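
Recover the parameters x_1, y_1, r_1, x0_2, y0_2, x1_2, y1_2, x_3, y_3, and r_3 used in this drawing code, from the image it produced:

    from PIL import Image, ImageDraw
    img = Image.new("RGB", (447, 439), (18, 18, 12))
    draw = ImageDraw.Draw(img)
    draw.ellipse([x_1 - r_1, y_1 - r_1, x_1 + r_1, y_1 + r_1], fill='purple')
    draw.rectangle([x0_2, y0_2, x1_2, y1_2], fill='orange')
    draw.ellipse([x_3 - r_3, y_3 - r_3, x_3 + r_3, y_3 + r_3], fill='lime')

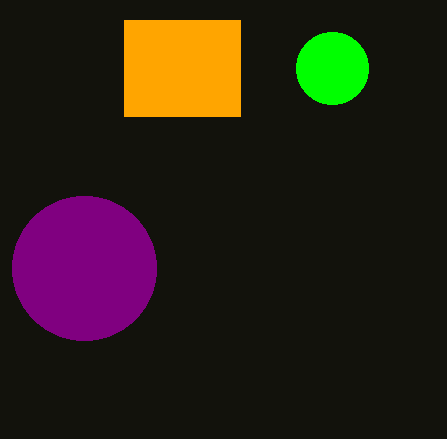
x_1 = 84; y_1 = 268; r_1 = 72; x0_2 = 124; y0_2 = 20; x1_2 = 240; y1_2 = 116; x_3 = 332; y_3 = 68; r_3 = 36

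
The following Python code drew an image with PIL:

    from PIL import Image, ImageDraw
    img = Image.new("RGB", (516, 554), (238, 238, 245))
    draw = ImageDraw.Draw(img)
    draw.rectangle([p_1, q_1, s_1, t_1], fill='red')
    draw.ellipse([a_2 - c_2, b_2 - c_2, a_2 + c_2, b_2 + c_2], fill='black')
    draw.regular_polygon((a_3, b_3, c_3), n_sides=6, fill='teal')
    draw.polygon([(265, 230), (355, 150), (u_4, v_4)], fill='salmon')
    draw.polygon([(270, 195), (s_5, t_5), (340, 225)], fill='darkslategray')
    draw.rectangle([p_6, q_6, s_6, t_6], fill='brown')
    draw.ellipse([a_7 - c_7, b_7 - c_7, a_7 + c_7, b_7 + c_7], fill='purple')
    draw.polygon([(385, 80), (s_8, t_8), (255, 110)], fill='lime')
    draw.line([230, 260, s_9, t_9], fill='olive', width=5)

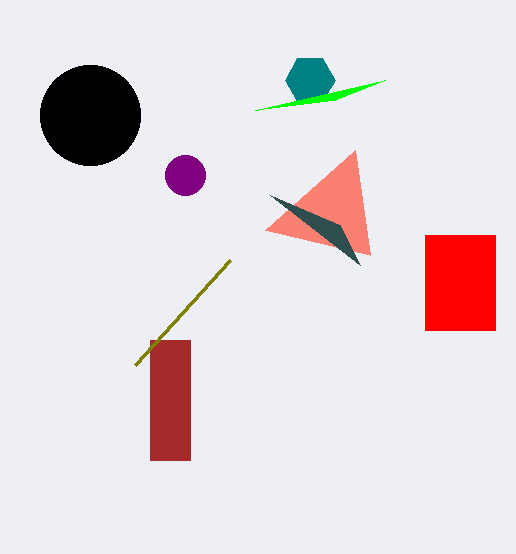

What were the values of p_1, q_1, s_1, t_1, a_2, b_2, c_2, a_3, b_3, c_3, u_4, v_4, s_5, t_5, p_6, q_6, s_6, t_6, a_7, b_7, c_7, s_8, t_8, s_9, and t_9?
p_1 = 425
q_1 = 235
s_1 = 495
t_1 = 330
a_2 = 90
b_2 = 115
c_2 = 50
a_3 = 310
b_3 = 80
c_3 = 25
u_4 = 370
v_4 = 255
s_5 = 360
t_5 = 265
p_6 = 150
q_6 = 340
s_6 = 190
t_6 = 460
a_7 = 185
b_7 = 175
c_7 = 20
s_8 = 335
t_8 = 100
s_9 = 135
t_9 = 365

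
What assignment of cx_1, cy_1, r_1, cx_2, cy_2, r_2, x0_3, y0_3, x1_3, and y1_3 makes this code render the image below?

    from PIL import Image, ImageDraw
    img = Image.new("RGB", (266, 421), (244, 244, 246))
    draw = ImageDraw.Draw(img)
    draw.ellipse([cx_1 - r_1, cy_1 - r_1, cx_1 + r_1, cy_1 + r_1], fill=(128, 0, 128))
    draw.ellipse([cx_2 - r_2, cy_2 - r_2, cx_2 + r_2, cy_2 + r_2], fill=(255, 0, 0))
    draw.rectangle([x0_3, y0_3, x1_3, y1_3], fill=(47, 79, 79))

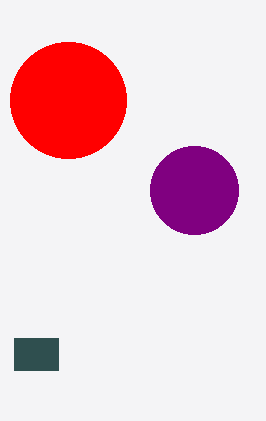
cx_1 = 194
cy_1 = 190
r_1 = 44
cx_2 = 68
cy_2 = 100
r_2 = 58
x0_3 = 14
y0_3 = 338
x1_3 = 58
y1_3 = 370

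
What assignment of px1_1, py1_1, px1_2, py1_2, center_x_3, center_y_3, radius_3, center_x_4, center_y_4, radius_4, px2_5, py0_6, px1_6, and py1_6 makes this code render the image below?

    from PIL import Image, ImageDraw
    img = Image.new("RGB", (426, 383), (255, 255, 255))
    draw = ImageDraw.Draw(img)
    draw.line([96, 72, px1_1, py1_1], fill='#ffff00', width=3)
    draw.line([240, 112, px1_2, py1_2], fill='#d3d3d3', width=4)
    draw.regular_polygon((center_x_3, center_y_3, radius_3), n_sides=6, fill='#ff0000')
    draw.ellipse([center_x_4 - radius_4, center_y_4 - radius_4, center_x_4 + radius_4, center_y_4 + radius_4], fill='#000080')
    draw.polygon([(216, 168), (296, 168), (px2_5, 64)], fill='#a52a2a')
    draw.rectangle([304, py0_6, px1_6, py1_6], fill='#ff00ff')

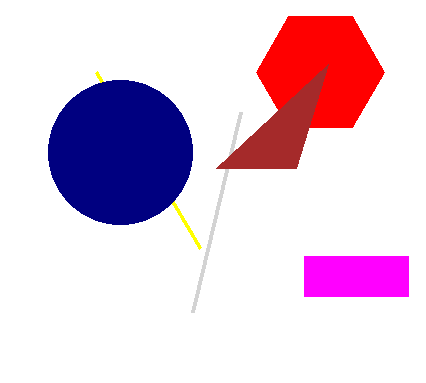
px1_1 = 200, py1_1 = 248, px1_2 = 192, py1_2 = 312, center_x_3 = 320, center_y_3 = 72, radius_3 = 64, center_x_4 = 120, center_y_4 = 152, radius_4 = 72, px2_5 = 328, py0_6 = 256, px1_6 = 408, py1_6 = 296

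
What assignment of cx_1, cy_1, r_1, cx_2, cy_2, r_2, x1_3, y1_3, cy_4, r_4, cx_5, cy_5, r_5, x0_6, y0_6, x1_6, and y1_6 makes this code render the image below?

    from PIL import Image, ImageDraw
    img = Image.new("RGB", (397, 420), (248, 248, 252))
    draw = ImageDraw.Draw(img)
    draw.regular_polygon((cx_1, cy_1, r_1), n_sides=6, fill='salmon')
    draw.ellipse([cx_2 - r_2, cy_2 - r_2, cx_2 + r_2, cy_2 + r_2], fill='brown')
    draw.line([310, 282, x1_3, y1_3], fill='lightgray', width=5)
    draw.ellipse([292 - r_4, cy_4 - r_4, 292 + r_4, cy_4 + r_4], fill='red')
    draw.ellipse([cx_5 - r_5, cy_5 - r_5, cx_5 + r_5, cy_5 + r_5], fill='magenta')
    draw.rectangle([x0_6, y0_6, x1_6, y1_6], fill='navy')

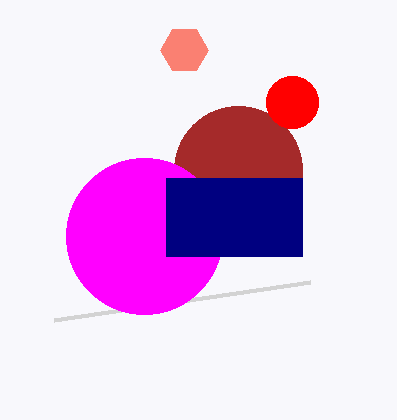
cx_1 = 184
cy_1 = 50
r_1 = 24
cx_2 = 238
cy_2 = 170
r_2 = 64
x1_3 = 54
y1_3 = 320
cy_4 = 102
r_4 = 26
cx_5 = 144
cy_5 = 236
r_5 = 78
x0_6 = 166
y0_6 = 178
x1_6 = 302
y1_6 = 256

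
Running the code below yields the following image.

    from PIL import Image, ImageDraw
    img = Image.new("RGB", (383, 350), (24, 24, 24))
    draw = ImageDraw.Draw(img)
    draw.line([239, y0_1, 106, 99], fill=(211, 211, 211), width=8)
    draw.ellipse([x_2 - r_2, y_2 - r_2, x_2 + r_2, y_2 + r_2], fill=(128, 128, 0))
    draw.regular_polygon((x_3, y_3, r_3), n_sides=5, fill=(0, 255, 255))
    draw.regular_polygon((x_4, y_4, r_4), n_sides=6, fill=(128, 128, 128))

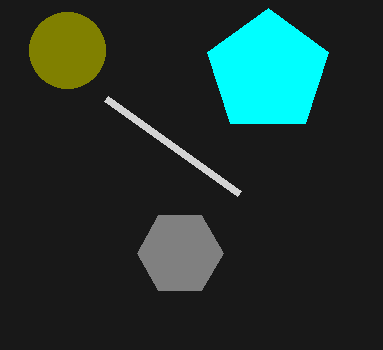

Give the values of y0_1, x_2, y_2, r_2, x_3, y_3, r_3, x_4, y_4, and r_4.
y0_1 = 194, x_2 = 67, y_2 = 50, r_2 = 38, x_3 = 268, y_3 = 72, r_3 = 64, x_4 = 180, y_4 = 253, r_4 = 43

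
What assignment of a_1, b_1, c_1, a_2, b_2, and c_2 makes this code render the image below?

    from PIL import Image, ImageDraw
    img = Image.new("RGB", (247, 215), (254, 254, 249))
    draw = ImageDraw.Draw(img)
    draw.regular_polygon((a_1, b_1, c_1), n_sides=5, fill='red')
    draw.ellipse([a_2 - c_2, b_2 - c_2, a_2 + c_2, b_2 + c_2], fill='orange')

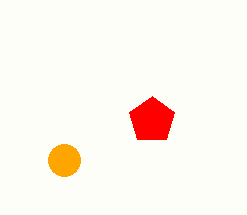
a_1 = 152
b_1 = 120
c_1 = 24
a_2 = 64
b_2 = 160
c_2 = 16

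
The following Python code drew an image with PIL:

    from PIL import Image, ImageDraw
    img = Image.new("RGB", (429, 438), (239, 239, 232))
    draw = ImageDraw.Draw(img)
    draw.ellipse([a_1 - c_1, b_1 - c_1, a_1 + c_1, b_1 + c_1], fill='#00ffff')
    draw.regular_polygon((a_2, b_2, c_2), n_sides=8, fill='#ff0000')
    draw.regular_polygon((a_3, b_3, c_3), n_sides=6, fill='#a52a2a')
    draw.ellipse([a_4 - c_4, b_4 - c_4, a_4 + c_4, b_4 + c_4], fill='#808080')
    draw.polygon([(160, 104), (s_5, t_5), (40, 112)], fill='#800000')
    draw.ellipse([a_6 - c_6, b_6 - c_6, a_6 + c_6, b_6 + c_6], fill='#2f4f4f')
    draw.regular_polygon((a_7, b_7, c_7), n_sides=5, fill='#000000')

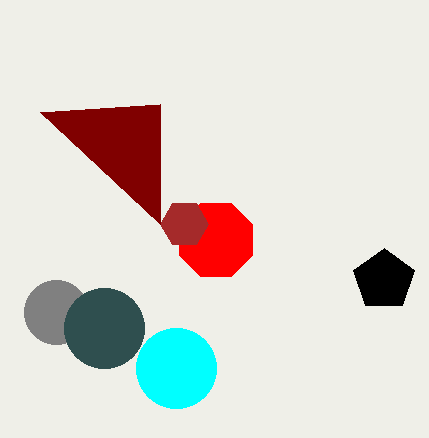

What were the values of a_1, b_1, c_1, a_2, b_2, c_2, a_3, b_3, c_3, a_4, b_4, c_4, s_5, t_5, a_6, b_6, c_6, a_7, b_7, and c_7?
a_1 = 176
b_1 = 368
c_1 = 40
a_2 = 216
b_2 = 240
c_2 = 40
a_3 = 184
b_3 = 224
c_3 = 24
a_4 = 56
b_4 = 312
c_4 = 32
s_5 = 160
t_5 = 224
a_6 = 104
b_6 = 328
c_6 = 40
a_7 = 384
b_7 = 280
c_7 = 32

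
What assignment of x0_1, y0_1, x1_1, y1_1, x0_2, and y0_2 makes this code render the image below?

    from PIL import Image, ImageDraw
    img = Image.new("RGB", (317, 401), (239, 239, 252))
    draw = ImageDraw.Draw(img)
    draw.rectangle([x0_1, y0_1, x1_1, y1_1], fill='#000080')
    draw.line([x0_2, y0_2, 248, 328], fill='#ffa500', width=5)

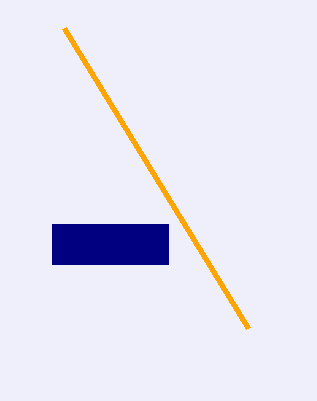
x0_1 = 52, y0_1 = 224, x1_1 = 168, y1_1 = 264, x0_2 = 64, y0_2 = 28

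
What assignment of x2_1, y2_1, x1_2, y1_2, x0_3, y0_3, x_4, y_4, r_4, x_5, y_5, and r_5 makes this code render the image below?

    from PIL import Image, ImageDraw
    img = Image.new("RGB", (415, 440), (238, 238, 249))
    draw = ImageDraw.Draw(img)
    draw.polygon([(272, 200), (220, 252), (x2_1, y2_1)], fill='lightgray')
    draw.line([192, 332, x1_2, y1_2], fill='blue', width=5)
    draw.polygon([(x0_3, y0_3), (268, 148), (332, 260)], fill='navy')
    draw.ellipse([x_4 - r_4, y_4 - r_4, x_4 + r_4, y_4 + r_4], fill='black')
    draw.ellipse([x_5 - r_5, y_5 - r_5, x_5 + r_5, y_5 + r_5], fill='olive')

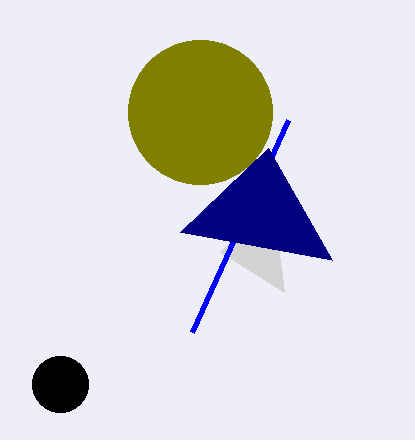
x2_1 = 284, y2_1 = 292, x1_2 = 288, y1_2 = 120, x0_3 = 180, y0_3 = 232, x_4 = 60, y_4 = 384, r_4 = 28, x_5 = 200, y_5 = 112, r_5 = 72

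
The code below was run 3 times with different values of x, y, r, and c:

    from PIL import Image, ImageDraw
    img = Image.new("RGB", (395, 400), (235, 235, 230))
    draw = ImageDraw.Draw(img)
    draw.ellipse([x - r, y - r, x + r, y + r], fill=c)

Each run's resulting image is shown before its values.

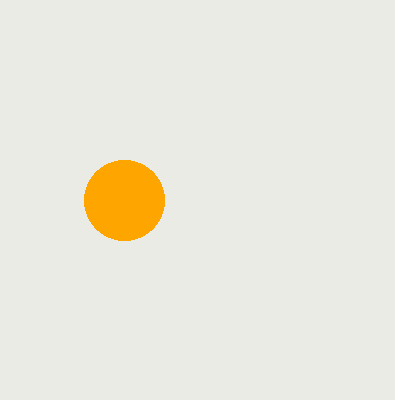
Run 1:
x = 124; y = 200; r = 40; c = 'orange'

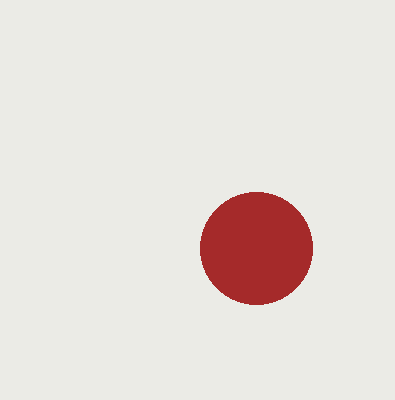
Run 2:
x = 256; y = 248; r = 56; c = 'brown'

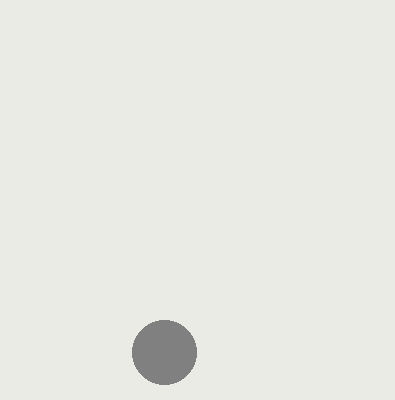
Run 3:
x = 164, y = 352, r = 32, c = 'gray'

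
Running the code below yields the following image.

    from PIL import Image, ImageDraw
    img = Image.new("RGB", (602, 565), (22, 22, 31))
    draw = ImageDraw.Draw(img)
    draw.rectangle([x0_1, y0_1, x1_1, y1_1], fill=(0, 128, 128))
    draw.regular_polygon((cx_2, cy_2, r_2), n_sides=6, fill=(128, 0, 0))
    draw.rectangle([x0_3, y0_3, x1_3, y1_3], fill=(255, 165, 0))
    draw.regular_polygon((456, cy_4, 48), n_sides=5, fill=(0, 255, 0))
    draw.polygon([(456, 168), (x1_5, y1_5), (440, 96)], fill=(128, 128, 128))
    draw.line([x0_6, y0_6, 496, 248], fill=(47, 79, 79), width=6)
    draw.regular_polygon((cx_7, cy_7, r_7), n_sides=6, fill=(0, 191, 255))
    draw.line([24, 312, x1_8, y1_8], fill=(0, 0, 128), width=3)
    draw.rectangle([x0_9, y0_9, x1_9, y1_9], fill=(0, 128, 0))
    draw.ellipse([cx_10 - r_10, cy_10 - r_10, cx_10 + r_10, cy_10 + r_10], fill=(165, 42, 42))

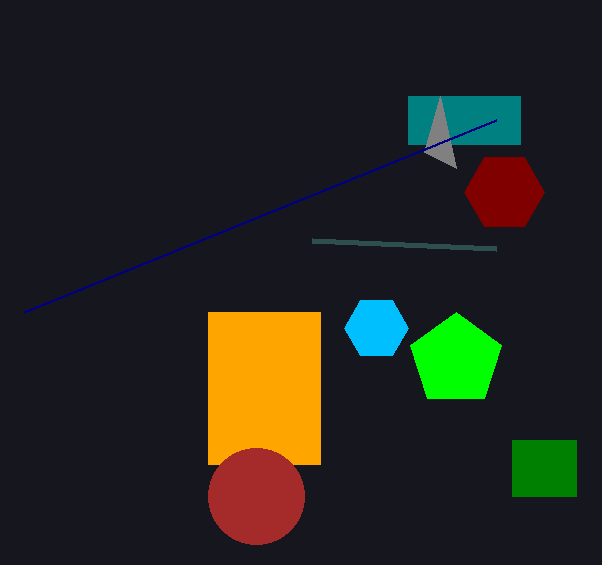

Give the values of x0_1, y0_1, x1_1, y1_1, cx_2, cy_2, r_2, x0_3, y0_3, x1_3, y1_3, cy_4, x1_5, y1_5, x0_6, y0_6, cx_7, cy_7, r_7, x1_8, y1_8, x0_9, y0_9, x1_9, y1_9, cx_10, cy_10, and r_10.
x0_1 = 408
y0_1 = 96
x1_1 = 520
y1_1 = 144
cx_2 = 504
cy_2 = 192
r_2 = 40
x0_3 = 208
y0_3 = 312
x1_3 = 320
y1_3 = 464
cy_4 = 360
x1_5 = 424
y1_5 = 152
x0_6 = 312
y0_6 = 240
cx_7 = 376
cy_7 = 328
r_7 = 32
x1_8 = 496
y1_8 = 120
x0_9 = 512
y0_9 = 440
x1_9 = 576
y1_9 = 496
cx_10 = 256
cy_10 = 496
r_10 = 48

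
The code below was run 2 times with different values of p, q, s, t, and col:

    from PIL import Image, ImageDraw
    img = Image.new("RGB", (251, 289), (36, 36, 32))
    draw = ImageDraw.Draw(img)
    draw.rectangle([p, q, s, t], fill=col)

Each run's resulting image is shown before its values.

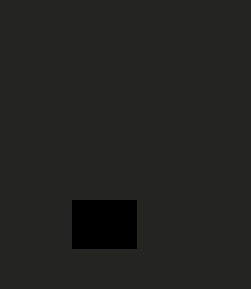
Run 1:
p = 72, q = 200, s = 136, t = 248, col = 'black'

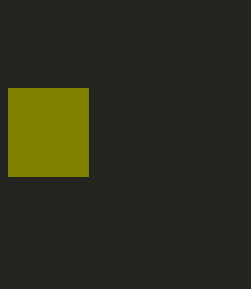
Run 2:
p = 8; q = 88; s = 88; t = 176; col = 'olive'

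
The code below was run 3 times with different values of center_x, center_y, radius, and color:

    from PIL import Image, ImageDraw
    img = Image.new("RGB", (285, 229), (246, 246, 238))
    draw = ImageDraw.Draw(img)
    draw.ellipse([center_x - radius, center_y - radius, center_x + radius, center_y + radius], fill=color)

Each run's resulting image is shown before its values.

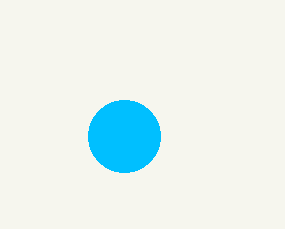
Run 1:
center_x = 124, center_y = 136, radius = 36, color = 'deepskyblue'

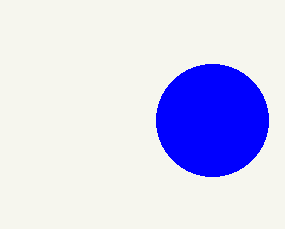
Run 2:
center_x = 212
center_y = 120
radius = 56
color = 'blue'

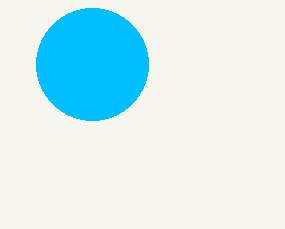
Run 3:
center_x = 92, center_y = 64, radius = 56, color = 'deepskyblue'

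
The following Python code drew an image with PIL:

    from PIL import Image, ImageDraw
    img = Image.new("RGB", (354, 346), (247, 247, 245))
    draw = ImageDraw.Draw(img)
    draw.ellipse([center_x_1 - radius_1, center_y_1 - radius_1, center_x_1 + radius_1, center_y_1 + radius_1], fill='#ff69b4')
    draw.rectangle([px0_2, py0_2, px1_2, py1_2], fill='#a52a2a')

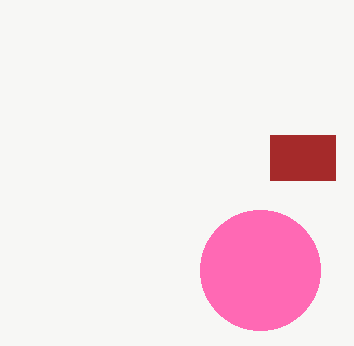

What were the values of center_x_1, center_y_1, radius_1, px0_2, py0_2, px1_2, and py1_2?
center_x_1 = 260, center_y_1 = 270, radius_1 = 60, px0_2 = 270, py0_2 = 135, px1_2 = 335, py1_2 = 180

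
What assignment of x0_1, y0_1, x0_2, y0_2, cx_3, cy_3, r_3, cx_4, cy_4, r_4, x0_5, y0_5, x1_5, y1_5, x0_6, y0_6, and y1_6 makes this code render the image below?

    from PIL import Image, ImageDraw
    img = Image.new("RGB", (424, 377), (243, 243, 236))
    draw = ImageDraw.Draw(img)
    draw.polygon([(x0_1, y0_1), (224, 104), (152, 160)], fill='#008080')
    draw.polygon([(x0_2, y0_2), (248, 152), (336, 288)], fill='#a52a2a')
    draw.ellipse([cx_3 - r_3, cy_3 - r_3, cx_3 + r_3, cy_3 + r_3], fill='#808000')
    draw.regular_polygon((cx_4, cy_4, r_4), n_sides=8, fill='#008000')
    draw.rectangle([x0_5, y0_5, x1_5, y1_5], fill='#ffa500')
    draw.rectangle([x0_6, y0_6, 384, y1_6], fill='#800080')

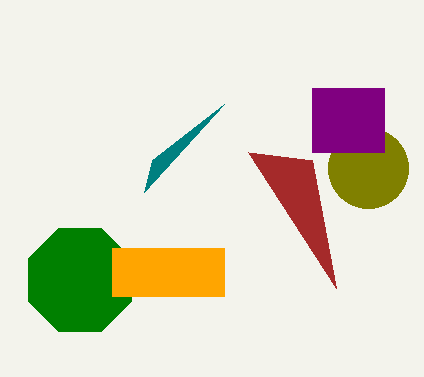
x0_1 = 144
y0_1 = 192
x0_2 = 312
y0_2 = 160
cx_3 = 368
cy_3 = 168
r_3 = 40
cx_4 = 80
cy_4 = 280
r_4 = 56
x0_5 = 112
y0_5 = 248
x1_5 = 224
y1_5 = 296
x0_6 = 312
y0_6 = 88
y1_6 = 152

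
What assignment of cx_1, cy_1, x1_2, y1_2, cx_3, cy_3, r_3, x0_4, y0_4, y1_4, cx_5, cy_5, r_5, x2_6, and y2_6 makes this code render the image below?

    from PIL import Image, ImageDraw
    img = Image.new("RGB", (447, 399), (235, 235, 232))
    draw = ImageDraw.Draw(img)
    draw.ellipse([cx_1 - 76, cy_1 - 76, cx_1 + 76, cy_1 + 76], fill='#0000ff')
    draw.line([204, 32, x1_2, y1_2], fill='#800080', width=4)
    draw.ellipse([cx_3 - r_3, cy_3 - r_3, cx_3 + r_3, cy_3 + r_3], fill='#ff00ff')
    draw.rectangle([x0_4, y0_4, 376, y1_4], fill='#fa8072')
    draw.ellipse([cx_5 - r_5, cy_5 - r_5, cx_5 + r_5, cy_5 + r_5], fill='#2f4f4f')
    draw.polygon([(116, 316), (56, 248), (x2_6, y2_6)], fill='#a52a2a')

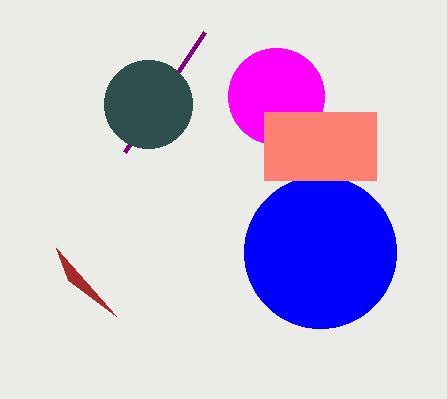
cx_1 = 320, cy_1 = 252, x1_2 = 124, y1_2 = 152, cx_3 = 276, cy_3 = 96, r_3 = 48, x0_4 = 264, y0_4 = 112, y1_4 = 180, cx_5 = 148, cy_5 = 104, r_5 = 44, x2_6 = 68, y2_6 = 280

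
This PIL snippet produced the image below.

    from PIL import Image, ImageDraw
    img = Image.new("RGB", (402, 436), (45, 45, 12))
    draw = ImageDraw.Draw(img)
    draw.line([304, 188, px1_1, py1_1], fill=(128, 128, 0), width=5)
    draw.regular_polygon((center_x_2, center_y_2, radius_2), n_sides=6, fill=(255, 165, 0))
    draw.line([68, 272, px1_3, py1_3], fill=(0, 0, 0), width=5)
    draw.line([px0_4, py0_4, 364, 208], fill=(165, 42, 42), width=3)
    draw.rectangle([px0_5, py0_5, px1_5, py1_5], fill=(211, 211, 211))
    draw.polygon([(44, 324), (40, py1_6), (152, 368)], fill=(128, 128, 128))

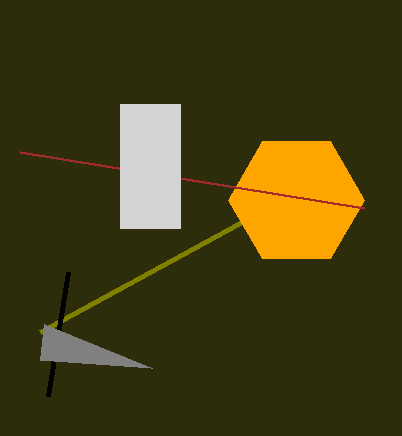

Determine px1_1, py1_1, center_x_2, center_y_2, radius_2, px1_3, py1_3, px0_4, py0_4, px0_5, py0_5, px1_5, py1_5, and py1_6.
px1_1 = 40, py1_1 = 332, center_x_2 = 296, center_y_2 = 200, radius_2 = 68, px1_3 = 48, py1_3 = 396, px0_4 = 20, py0_4 = 152, px0_5 = 120, py0_5 = 104, px1_5 = 180, py1_5 = 228, py1_6 = 360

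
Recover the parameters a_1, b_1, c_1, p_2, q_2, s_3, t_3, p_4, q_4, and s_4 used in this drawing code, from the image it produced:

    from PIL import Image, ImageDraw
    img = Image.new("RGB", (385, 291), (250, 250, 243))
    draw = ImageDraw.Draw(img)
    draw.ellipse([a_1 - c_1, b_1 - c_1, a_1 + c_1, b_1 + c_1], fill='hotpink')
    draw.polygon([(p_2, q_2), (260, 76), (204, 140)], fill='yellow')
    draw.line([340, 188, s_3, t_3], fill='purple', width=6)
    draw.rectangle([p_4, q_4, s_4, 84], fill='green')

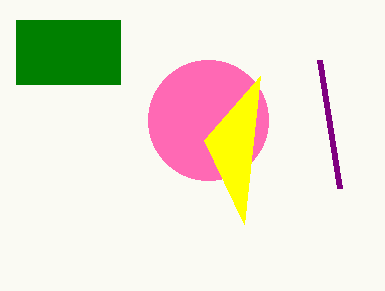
a_1 = 208, b_1 = 120, c_1 = 60, p_2 = 244, q_2 = 224, s_3 = 320, t_3 = 60, p_4 = 16, q_4 = 20, s_4 = 120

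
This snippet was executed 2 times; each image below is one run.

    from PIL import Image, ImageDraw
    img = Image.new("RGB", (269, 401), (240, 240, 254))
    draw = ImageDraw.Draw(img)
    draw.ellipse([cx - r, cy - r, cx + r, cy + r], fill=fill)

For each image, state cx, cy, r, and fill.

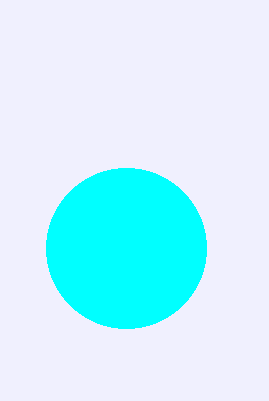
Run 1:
cx = 126
cy = 248
r = 80
fill = 'cyan'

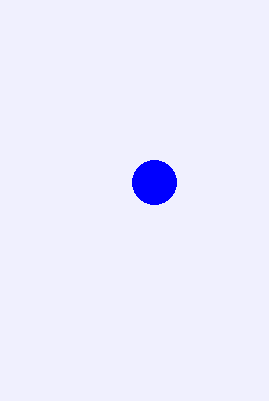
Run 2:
cx = 154; cy = 182; r = 22; fill = 'blue'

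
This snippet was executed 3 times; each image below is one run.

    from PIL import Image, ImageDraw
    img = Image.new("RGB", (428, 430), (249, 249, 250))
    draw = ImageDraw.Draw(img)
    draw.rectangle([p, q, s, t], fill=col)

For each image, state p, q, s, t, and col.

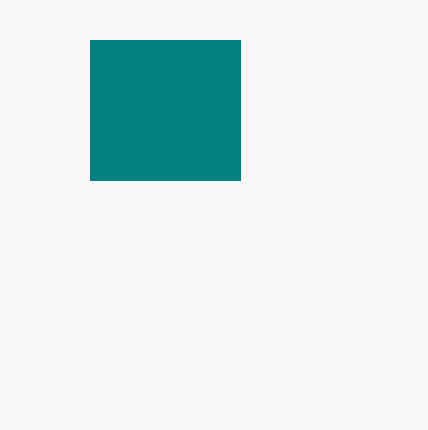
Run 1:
p = 90; q = 40; s = 240; t = 180; col = 'teal'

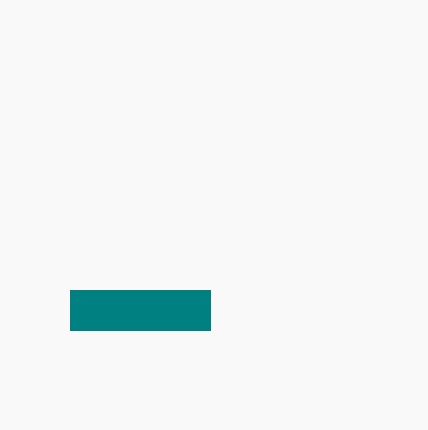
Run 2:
p = 70, q = 290, s = 210, t = 330, col = 'teal'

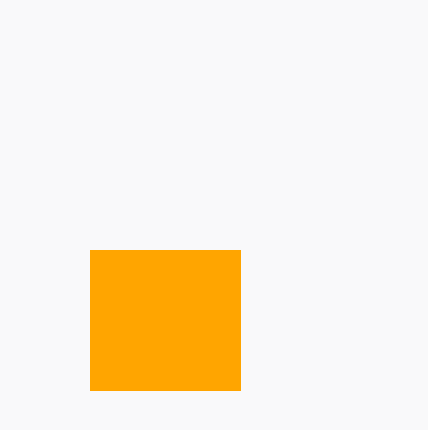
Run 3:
p = 90; q = 250; s = 240; t = 390; col = 'orange'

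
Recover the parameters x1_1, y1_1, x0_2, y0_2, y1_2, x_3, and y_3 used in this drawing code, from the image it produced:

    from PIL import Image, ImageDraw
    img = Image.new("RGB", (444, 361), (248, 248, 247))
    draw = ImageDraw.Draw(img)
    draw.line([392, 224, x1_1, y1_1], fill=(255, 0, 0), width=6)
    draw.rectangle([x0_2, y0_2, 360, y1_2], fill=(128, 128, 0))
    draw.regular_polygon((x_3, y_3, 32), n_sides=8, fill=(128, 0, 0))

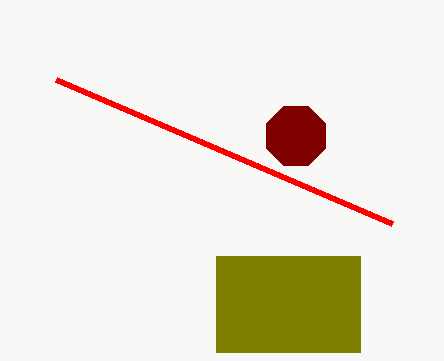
x1_1 = 56, y1_1 = 80, x0_2 = 216, y0_2 = 256, y1_2 = 352, x_3 = 296, y_3 = 136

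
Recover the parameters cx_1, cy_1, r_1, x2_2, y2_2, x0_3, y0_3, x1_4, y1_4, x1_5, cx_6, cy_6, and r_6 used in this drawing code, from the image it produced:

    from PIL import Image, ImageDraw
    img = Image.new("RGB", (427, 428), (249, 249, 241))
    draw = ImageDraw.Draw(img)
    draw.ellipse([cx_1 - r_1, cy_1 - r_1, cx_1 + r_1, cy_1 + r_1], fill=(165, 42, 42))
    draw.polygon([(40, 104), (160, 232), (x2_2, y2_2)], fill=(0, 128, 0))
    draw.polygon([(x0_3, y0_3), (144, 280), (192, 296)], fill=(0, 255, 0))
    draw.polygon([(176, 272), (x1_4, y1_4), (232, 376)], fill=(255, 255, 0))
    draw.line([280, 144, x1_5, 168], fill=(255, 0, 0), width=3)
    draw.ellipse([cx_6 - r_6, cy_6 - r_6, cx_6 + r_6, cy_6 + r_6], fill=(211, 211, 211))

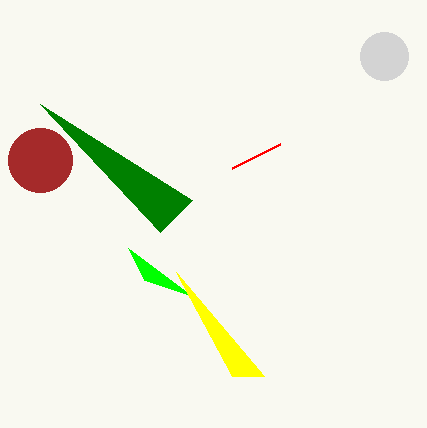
cx_1 = 40; cy_1 = 160; r_1 = 32; x2_2 = 192; y2_2 = 200; x0_3 = 128; y0_3 = 248; x1_4 = 264; y1_4 = 376; x1_5 = 232; cx_6 = 384; cy_6 = 56; r_6 = 24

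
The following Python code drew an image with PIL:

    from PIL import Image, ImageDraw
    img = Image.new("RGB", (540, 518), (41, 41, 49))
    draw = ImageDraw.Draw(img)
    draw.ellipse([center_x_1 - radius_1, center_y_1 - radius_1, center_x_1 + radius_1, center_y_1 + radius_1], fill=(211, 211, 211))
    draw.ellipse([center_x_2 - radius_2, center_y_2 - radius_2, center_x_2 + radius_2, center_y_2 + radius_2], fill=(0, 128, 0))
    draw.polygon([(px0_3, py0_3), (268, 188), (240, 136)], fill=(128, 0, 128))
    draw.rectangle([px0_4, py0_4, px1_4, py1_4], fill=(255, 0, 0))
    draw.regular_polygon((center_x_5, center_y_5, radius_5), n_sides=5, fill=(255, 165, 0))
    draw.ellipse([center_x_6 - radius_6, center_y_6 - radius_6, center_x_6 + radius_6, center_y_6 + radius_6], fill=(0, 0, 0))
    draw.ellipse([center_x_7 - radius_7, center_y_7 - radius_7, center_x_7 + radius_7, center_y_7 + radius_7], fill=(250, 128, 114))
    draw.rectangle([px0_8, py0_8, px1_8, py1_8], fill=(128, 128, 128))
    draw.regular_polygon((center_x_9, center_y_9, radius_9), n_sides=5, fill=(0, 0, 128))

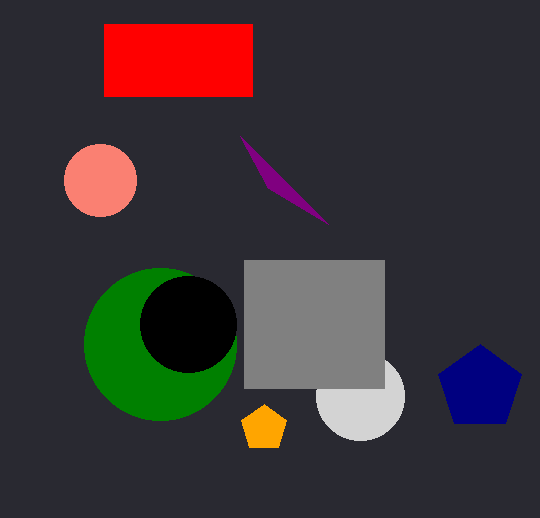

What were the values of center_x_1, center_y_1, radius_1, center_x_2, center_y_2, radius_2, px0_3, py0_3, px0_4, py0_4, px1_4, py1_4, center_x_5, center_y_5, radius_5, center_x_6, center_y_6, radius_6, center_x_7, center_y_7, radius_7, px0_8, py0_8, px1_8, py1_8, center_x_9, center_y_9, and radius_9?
center_x_1 = 360
center_y_1 = 396
radius_1 = 44
center_x_2 = 160
center_y_2 = 344
radius_2 = 76
px0_3 = 328
py0_3 = 224
px0_4 = 104
py0_4 = 24
px1_4 = 252
py1_4 = 96
center_x_5 = 264
center_y_5 = 428
radius_5 = 24
center_x_6 = 188
center_y_6 = 324
radius_6 = 48
center_x_7 = 100
center_y_7 = 180
radius_7 = 36
px0_8 = 244
py0_8 = 260
px1_8 = 384
py1_8 = 388
center_x_9 = 480
center_y_9 = 388
radius_9 = 44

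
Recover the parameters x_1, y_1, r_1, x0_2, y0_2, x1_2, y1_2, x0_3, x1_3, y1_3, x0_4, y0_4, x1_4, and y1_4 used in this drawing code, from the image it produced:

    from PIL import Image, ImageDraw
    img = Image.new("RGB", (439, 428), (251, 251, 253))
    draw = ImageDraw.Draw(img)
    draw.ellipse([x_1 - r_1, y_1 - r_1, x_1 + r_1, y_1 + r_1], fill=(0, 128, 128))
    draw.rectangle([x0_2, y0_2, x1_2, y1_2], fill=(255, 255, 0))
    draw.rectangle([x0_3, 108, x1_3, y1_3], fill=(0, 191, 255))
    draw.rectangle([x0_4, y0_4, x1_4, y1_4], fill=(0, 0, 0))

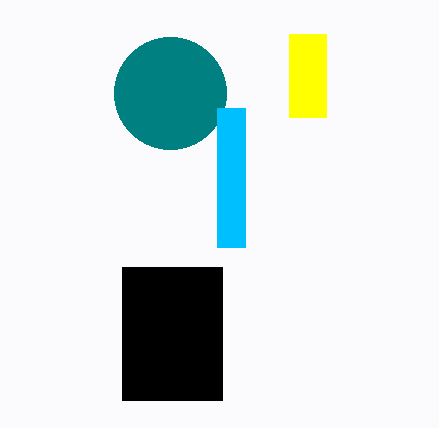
x_1 = 170; y_1 = 93; r_1 = 56; x0_2 = 289; y0_2 = 34; x1_2 = 326; y1_2 = 117; x0_3 = 217; x1_3 = 245; y1_3 = 247; x0_4 = 122; y0_4 = 267; x1_4 = 222; y1_4 = 400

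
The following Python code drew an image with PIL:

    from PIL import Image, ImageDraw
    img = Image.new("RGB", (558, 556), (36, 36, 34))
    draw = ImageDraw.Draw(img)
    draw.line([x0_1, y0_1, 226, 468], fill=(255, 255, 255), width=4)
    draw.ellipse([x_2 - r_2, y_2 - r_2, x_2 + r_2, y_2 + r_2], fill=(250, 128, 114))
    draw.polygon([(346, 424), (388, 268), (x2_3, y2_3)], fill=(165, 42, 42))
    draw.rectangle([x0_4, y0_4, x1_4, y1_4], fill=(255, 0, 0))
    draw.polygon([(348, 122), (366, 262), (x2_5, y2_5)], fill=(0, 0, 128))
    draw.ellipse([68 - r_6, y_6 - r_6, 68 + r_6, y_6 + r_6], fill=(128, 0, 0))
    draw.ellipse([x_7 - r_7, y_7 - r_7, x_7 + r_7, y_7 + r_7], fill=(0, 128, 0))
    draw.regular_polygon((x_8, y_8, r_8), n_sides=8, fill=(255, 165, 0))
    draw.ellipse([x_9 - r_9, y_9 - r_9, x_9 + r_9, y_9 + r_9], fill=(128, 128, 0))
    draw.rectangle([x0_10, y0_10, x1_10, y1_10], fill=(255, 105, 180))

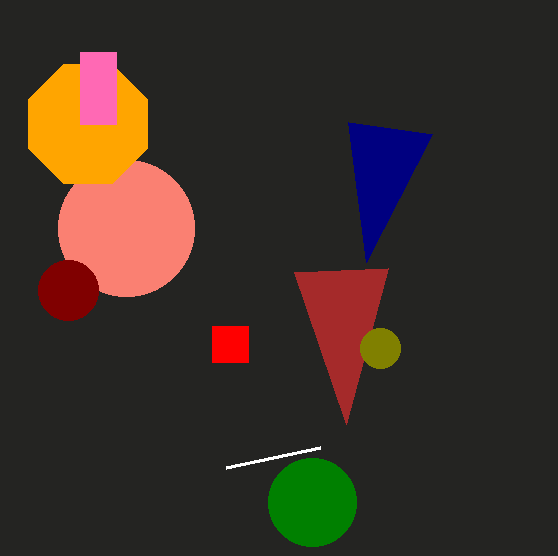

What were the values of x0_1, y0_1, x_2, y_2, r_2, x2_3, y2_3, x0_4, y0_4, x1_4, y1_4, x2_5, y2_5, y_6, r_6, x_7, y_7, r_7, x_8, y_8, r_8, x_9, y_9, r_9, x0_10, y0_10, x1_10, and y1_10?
x0_1 = 320
y0_1 = 448
x_2 = 126
y_2 = 228
r_2 = 68
x2_3 = 294
y2_3 = 272
x0_4 = 212
y0_4 = 326
x1_4 = 248
y1_4 = 362
x2_5 = 432
y2_5 = 134
y_6 = 290
r_6 = 30
x_7 = 312
y_7 = 502
r_7 = 44
x_8 = 88
y_8 = 124
r_8 = 64
x_9 = 380
y_9 = 348
r_9 = 20
x0_10 = 80
y0_10 = 52
x1_10 = 116
y1_10 = 124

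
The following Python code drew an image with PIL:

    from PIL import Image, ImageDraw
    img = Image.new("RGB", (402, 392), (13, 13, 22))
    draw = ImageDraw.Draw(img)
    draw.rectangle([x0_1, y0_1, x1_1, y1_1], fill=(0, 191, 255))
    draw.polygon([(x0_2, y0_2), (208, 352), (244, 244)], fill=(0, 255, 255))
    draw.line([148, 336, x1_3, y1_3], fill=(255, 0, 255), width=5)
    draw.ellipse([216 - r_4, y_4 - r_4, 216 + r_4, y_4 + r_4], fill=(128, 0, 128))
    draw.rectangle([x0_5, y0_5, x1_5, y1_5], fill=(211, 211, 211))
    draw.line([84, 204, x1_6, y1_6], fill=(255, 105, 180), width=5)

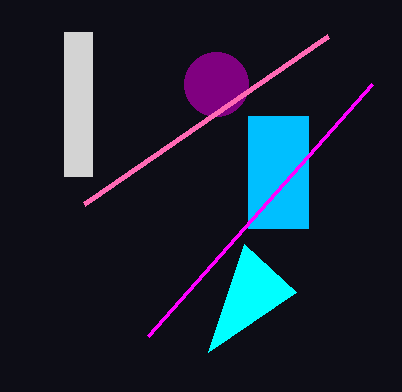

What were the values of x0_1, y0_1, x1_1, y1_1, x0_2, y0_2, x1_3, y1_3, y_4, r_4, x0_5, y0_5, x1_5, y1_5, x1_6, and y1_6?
x0_1 = 248, y0_1 = 116, x1_1 = 308, y1_1 = 228, x0_2 = 296, y0_2 = 292, x1_3 = 372, y1_3 = 84, y_4 = 84, r_4 = 32, x0_5 = 64, y0_5 = 32, x1_5 = 92, y1_5 = 176, x1_6 = 328, y1_6 = 36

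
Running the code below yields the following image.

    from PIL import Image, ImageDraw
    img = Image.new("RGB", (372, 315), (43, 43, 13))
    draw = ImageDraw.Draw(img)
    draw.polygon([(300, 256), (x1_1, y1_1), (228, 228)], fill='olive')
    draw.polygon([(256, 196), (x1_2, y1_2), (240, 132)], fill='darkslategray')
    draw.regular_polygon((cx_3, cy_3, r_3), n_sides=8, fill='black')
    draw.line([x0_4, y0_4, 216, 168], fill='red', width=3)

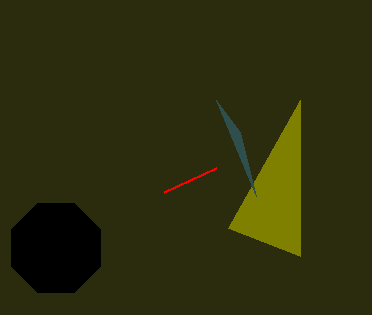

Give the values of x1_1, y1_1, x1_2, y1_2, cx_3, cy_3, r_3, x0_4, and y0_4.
x1_1 = 300, y1_1 = 100, x1_2 = 216, y1_2 = 100, cx_3 = 56, cy_3 = 248, r_3 = 48, x0_4 = 164, y0_4 = 192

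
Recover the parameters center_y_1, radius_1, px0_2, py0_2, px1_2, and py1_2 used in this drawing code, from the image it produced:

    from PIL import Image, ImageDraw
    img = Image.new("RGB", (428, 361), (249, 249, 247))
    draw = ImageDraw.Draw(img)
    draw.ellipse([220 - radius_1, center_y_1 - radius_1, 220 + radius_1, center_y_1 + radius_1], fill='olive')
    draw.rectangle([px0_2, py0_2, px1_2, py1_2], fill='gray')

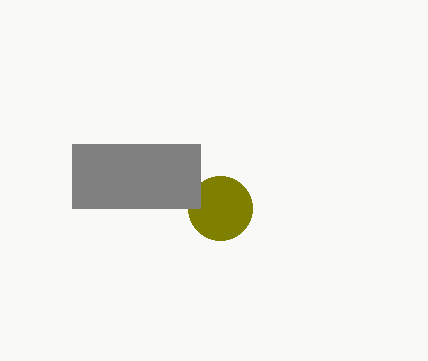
center_y_1 = 208; radius_1 = 32; px0_2 = 72; py0_2 = 144; px1_2 = 200; py1_2 = 208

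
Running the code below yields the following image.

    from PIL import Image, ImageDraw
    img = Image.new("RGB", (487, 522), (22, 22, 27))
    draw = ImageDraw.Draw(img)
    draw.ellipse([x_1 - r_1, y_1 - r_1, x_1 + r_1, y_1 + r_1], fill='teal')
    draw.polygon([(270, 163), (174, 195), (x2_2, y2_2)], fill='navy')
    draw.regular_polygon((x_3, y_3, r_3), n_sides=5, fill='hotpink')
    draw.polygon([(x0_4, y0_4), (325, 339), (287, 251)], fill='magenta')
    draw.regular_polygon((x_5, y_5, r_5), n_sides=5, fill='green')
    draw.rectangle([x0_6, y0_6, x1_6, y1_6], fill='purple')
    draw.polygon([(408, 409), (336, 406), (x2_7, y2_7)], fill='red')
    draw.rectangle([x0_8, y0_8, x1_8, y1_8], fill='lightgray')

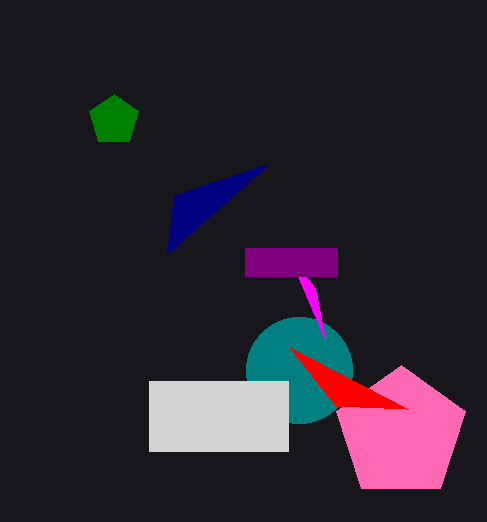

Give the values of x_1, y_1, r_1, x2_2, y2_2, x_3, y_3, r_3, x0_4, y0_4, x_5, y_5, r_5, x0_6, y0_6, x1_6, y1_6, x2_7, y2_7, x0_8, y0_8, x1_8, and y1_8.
x_1 = 299, y_1 = 370, r_1 = 53, x2_2 = 167, y2_2 = 254, x_3 = 401, y_3 = 433, r_3 = 68, x0_4 = 315, y0_4 = 288, x_5 = 114, y_5 = 120, r_5 = 26, x0_6 = 245, y0_6 = 248, x1_6 = 337, y1_6 = 276, x2_7 = 289, y2_7 = 347, x0_8 = 149, y0_8 = 381, x1_8 = 288, y1_8 = 451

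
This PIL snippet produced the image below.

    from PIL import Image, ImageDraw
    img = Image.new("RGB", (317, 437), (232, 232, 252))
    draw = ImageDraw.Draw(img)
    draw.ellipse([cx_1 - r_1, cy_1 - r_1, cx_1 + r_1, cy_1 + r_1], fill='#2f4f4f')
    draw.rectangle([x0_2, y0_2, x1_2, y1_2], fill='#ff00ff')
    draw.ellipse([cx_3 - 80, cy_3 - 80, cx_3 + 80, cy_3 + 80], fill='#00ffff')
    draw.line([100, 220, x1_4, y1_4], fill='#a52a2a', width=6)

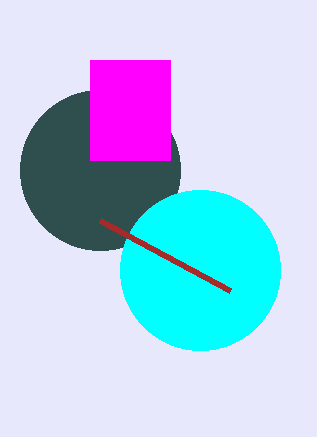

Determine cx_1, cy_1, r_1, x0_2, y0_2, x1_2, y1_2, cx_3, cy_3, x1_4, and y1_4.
cx_1 = 100; cy_1 = 170; r_1 = 80; x0_2 = 90; y0_2 = 60; x1_2 = 170; y1_2 = 160; cx_3 = 200; cy_3 = 270; x1_4 = 230; y1_4 = 290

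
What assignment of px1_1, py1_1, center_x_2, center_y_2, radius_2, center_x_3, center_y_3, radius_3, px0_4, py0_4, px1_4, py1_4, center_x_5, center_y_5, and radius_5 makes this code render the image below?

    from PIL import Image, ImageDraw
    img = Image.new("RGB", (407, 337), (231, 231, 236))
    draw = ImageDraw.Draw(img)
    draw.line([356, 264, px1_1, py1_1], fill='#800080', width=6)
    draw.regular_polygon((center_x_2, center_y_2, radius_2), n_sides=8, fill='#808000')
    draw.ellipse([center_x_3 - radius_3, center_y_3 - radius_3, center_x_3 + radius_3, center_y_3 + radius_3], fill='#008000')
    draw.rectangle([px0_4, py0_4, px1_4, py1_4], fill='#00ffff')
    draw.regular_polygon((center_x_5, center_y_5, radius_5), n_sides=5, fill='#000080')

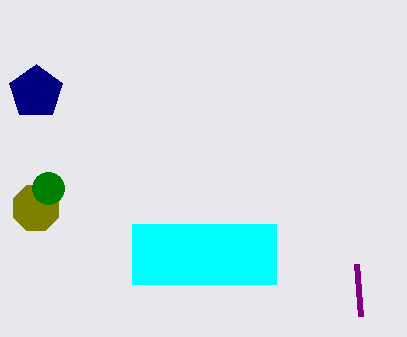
px1_1 = 360
py1_1 = 316
center_x_2 = 36
center_y_2 = 208
radius_2 = 24
center_x_3 = 48
center_y_3 = 188
radius_3 = 16
px0_4 = 132
py0_4 = 224
px1_4 = 276
py1_4 = 284
center_x_5 = 36
center_y_5 = 92
radius_5 = 28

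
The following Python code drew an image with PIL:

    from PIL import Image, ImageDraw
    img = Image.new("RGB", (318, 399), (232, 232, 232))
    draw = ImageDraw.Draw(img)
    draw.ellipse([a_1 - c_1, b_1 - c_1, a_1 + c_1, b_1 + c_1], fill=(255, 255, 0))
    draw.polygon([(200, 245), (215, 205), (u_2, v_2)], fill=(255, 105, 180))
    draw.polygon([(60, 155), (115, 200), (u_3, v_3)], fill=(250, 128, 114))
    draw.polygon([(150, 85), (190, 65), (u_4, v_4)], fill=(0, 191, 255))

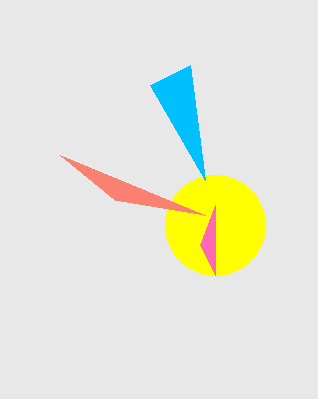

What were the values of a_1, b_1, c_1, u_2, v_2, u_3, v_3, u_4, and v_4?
a_1 = 215; b_1 = 225; c_1 = 50; u_2 = 215; v_2 = 275; u_3 = 205; v_3 = 215; u_4 = 205; v_4 = 180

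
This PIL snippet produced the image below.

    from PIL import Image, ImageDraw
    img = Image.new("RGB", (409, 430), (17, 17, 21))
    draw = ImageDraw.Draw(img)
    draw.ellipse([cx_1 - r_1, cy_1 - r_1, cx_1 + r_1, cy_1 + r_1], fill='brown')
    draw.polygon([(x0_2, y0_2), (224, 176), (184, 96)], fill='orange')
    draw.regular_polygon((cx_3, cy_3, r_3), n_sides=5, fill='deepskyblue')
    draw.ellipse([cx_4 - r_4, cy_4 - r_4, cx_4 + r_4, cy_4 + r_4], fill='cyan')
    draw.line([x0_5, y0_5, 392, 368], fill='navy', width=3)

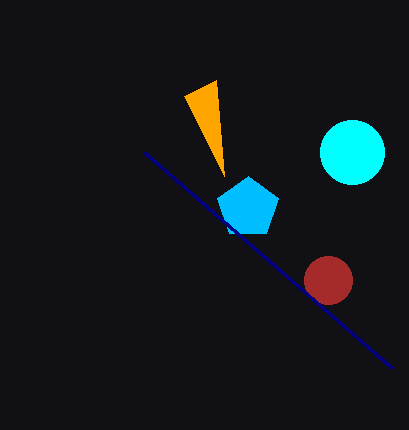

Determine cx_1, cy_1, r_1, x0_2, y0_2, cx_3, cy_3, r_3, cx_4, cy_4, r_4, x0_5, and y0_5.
cx_1 = 328
cy_1 = 280
r_1 = 24
x0_2 = 216
y0_2 = 80
cx_3 = 248
cy_3 = 208
r_3 = 32
cx_4 = 352
cy_4 = 152
r_4 = 32
x0_5 = 144
y0_5 = 152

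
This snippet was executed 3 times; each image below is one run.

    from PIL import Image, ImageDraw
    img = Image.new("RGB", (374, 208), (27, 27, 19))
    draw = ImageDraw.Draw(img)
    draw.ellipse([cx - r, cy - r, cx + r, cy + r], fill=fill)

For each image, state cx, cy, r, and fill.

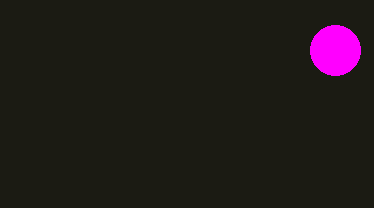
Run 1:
cx = 335
cy = 50
r = 25
fill = 'magenta'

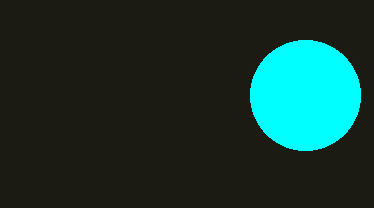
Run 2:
cx = 305, cy = 95, r = 55, fill = 'cyan'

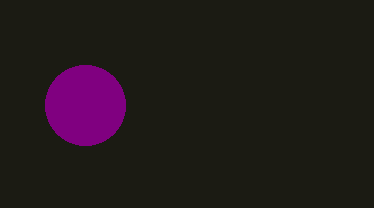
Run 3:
cx = 85; cy = 105; r = 40; fill = 'purple'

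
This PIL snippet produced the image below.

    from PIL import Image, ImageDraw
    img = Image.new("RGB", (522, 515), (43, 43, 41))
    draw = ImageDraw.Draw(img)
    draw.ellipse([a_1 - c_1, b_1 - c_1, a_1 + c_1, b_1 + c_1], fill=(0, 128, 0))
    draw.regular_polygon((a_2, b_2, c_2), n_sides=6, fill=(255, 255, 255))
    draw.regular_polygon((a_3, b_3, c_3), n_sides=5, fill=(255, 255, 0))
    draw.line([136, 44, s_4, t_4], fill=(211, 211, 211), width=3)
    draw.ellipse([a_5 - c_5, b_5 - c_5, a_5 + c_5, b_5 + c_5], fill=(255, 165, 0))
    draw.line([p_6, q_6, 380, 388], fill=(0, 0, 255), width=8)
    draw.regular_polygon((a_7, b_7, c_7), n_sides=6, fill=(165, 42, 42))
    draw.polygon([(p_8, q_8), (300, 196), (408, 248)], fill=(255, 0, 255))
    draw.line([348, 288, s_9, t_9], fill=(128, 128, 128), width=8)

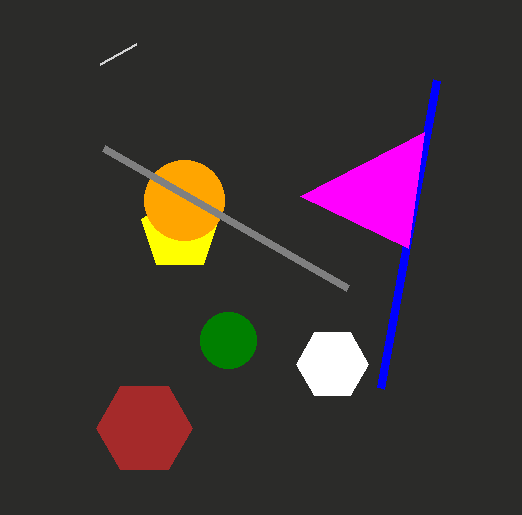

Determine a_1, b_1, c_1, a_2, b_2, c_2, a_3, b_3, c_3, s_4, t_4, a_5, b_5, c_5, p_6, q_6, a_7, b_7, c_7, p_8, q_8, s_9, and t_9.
a_1 = 228; b_1 = 340; c_1 = 28; a_2 = 332; b_2 = 364; c_2 = 36; a_3 = 180; b_3 = 232; c_3 = 40; s_4 = 100; t_4 = 64; a_5 = 184; b_5 = 200; c_5 = 40; p_6 = 436; q_6 = 80; a_7 = 144; b_7 = 428; c_7 = 48; p_8 = 424; q_8 = 132; s_9 = 104; t_9 = 148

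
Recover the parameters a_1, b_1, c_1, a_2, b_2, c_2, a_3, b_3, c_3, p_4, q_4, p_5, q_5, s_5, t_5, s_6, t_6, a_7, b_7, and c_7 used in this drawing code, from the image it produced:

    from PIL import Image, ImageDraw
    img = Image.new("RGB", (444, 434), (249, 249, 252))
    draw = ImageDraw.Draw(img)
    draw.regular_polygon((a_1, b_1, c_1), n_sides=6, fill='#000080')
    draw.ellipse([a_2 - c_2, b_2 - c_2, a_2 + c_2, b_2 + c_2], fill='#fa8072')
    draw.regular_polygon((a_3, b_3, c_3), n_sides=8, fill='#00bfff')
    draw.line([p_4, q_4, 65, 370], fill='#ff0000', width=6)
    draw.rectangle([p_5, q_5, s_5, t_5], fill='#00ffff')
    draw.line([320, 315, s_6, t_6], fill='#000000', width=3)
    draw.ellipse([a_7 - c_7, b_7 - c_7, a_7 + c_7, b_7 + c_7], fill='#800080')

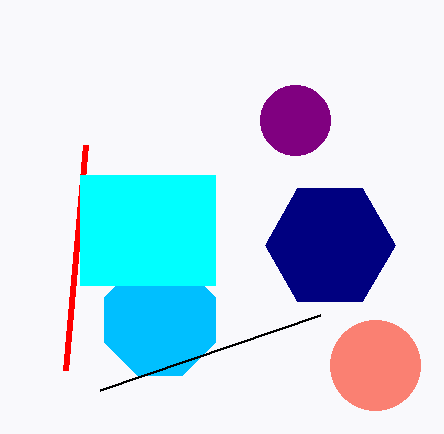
a_1 = 330, b_1 = 245, c_1 = 65, a_2 = 375, b_2 = 365, c_2 = 45, a_3 = 160, b_3 = 320, c_3 = 60, p_4 = 85, q_4 = 145, p_5 = 80, q_5 = 175, s_5 = 215, t_5 = 285, s_6 = 100, t_6 = 390, a_7 = 295, b_7 = 120, c_7 = 35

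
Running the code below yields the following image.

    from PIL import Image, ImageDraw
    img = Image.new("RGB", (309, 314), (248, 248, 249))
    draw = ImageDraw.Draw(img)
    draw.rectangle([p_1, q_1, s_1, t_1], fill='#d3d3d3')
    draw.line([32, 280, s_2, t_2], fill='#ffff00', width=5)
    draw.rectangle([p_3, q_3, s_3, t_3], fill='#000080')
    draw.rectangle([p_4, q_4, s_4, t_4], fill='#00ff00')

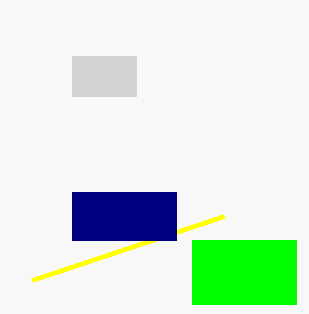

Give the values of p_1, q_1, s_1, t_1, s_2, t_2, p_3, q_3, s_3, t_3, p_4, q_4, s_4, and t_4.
p_1 = 72
q_1 = 56
s_1 = 136
t_1 = 96
s_2 = 224
t_2 = 216
p_3 = 72
q_3 = 192
s_3 = 176
t_3 = 240
p_4 = 192
q_4 = 240
s_4 = 296
t_4 = 304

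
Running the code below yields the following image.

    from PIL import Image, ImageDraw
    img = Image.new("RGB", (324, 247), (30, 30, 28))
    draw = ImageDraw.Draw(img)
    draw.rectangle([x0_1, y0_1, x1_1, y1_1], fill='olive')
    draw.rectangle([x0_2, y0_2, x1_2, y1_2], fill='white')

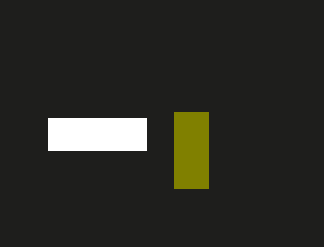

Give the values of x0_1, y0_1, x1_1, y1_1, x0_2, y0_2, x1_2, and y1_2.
x0_1 = 174, y0_1 = 112, x1_1 = 208, y1_1 = 188, x0_2 = 48, y0_2 = 118, x1_2 = 146, y1_2 = 150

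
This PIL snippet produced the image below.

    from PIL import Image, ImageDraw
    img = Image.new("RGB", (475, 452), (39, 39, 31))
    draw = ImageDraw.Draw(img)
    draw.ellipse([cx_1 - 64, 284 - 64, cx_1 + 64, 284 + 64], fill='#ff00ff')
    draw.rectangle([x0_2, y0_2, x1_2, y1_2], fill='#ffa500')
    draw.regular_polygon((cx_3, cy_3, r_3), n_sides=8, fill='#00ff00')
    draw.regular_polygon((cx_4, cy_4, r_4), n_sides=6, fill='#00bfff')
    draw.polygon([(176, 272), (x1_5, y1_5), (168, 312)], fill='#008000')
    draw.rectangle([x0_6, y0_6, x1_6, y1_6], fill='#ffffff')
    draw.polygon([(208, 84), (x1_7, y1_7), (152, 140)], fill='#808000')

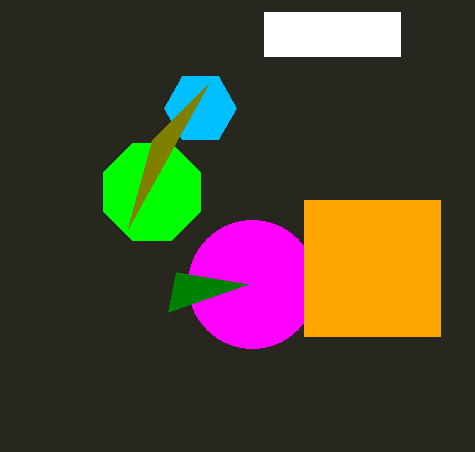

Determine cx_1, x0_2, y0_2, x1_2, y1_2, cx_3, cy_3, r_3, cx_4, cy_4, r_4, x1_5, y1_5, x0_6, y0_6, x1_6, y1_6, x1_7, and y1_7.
cx_1 = 252; x0_2 = 304; y0_2 = 200; x1_2 = 440; y1_2 = 336; cx_3 = 152; cy_3 = 192; r_3 = 52; cx_4 = 200; cy_4 = 108; r_4 = 36; x1_5 = 248; y1_5 = 284; x0_6 = 264; y0_6 = 12; x1_6 = 400; y1_6 = 56; x1_7 = 128; y1_7 = 228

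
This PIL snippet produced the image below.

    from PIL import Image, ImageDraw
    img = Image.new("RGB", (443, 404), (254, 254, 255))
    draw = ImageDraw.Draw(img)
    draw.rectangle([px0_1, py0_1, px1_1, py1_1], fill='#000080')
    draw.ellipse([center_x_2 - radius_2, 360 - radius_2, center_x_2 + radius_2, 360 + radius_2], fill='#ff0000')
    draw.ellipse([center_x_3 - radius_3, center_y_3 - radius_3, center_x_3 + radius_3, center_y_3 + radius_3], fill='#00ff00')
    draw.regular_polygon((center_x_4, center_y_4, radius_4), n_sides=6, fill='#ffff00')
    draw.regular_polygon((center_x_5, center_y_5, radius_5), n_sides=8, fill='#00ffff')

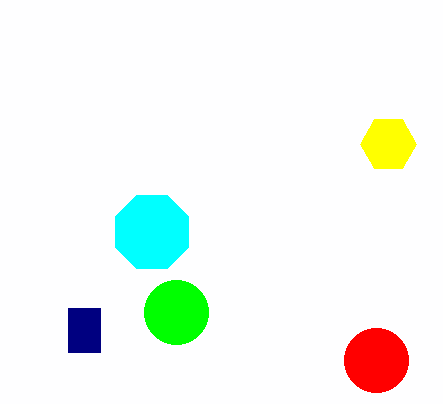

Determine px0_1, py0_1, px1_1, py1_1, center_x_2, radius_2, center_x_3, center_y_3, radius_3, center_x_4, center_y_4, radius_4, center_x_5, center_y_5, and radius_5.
px0_1 = 68; py0_1 = 308; px1_1 = 100; py1_1 = 352; center_x_2 = 376; radius_2 = 32; center_x_3 = 176; center_y_3 = 312; radius_3 = 32; center_x_4 = 388; center_y_4 = 144; radius_4 = 28; center_x_5 = 152; center_y_5 = 232; radius_5 = 40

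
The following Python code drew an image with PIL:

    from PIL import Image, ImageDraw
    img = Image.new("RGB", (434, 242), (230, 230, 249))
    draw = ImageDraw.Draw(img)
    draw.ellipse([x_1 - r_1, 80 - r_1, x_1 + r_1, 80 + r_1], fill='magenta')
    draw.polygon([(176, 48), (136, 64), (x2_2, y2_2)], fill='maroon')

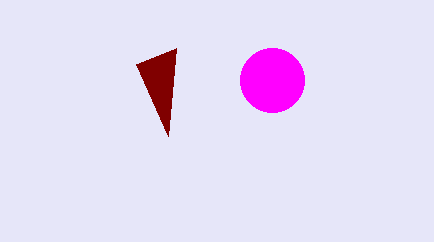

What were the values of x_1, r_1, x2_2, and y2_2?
x_1 = 272; r_1 = 32; x2_2 = 168; y2_2 = 136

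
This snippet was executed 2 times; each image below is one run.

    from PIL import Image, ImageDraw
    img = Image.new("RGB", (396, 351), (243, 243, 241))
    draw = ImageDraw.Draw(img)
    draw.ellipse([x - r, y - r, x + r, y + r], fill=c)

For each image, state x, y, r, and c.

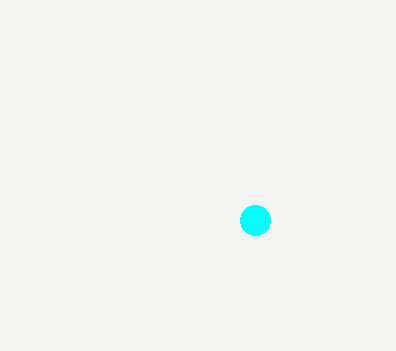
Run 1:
x = 255; y = 220; r = 15; c = 'cyan'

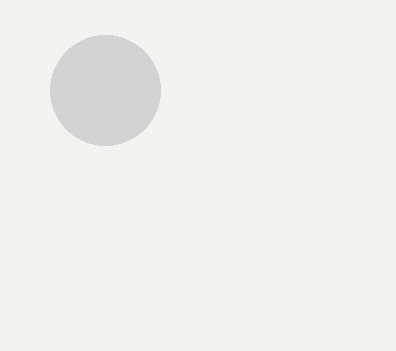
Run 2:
x = 105, y = 90, r = 55, c = 'lightgray'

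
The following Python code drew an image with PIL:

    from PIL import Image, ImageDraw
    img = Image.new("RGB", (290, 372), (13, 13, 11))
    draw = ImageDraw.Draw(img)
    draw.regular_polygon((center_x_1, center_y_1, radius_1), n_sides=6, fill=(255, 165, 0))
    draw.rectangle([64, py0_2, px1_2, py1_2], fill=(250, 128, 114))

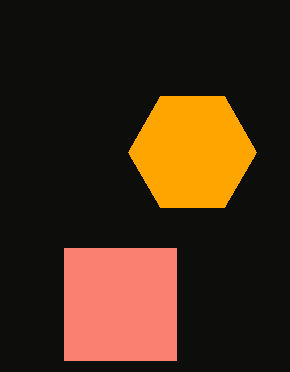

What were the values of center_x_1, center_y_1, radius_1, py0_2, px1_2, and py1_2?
center_x_1 = 192, center_y_1 = 152, radius_1 = 64, py0_2 = 248, px1_2 = 176, py1_2 = 360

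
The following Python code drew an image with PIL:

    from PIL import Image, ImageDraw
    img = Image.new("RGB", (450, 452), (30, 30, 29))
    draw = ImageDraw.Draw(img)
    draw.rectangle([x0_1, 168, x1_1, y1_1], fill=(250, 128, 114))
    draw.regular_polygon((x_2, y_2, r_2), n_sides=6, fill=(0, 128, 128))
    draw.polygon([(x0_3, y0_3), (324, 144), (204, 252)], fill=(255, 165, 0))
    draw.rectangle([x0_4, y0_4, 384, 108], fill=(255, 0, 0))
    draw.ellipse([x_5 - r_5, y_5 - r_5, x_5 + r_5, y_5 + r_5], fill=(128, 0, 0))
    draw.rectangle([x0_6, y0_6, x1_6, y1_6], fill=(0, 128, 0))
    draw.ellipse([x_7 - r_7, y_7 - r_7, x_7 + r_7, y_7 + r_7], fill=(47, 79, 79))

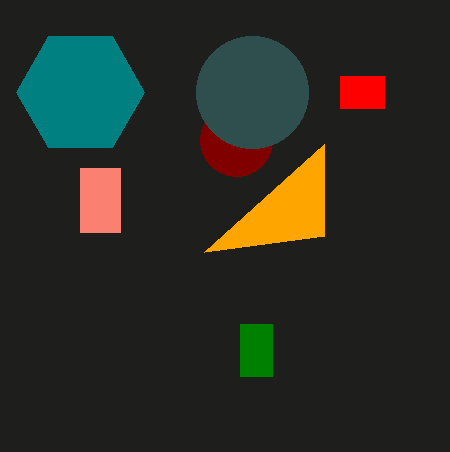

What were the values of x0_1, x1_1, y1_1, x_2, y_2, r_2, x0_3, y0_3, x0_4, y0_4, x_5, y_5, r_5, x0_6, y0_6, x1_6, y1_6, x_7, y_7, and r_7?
x0_1 = 80, x1_1 = 120, y1_1 = 232, x_2 = 80, y_2 = 92, r_2 = 64, x0_3 = 324, y0_3 = 236, x0_4 = 340, y0_4 = 76, x_5 = 236, y_5 = 140, r_5 = 36, x0_6 = 240, y0_6 = 324, x1_6 = 272, y1_6 = 376, x_7 = 252, y_7 = 92, r_7 = 56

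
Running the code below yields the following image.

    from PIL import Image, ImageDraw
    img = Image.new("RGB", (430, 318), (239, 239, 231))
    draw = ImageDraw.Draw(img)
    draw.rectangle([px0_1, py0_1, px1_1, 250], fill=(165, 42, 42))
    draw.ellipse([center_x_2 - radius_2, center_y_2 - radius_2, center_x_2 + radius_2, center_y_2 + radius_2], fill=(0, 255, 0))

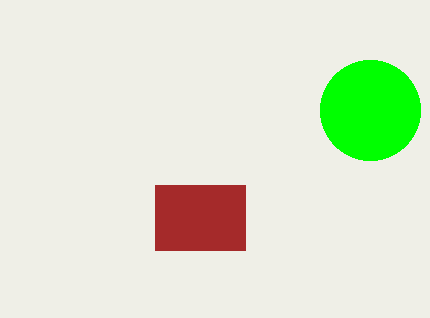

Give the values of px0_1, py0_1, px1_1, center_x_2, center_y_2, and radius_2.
px0_1 = 155; py0_1 = 185; px1_1 = 245; center_x_2 = 370; center_y_2 = 110; radius_2 = 50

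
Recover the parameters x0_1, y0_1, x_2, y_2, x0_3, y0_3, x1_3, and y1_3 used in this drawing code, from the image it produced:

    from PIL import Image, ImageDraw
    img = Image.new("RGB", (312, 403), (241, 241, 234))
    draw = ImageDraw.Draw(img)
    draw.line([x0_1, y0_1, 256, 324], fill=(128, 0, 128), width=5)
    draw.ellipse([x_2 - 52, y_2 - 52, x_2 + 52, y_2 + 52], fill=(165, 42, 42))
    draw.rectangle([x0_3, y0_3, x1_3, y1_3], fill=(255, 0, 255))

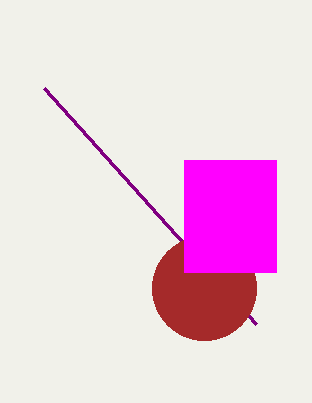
x0_1 = 44, y0_1 = 88, x_2 = 204, y_2 = 288, x0_3 = 184, y0_3 = 160, x1_3 = 276, y1_3 = 272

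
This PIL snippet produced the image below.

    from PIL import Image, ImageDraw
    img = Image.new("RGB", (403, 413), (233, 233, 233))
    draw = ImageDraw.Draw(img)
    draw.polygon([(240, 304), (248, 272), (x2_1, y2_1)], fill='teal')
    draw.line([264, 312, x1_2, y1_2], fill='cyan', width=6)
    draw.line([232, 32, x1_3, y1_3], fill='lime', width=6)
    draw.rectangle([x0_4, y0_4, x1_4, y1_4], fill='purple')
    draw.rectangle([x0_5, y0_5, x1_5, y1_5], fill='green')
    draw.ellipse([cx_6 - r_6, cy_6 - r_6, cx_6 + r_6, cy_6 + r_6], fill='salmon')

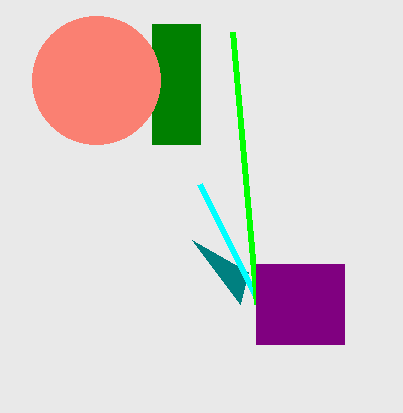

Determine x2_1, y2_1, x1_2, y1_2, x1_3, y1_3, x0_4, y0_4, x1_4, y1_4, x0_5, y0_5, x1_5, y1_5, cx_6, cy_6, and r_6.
x2_1 = 192; y2_1 = 240; x1_2 = 200; y1_2 = 184; x1_3 = 256; y1_3 = 304; x0_4 = 256; y0_4 = 264; x1_4 = 344; y1_4 = 344; x0_5 = 152; y0_5 = 24; x1_5 = 200; y1_5 = 144; cx_6 = 96; cy_6 = 80; r_6 = 64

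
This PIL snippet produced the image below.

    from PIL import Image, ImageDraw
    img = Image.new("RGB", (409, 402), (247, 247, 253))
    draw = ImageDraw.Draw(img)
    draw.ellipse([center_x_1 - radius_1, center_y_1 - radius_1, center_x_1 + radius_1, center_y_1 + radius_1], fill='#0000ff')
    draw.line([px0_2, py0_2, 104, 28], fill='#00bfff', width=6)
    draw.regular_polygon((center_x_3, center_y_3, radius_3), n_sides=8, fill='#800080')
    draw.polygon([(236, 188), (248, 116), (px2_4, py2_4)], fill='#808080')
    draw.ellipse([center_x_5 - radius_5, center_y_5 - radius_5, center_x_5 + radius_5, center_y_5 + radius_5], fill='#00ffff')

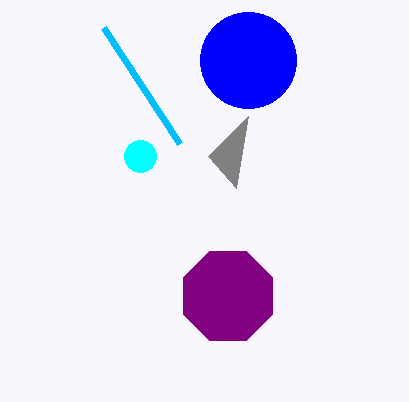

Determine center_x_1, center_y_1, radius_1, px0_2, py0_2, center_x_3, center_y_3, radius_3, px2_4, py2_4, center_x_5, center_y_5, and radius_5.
center_x_1 = 248, center_y_1 = 60, radius_1 = 48, px0_2 = 180, py0_2 = 144, center_x_3 = 228, center_y_3 = 296, radius_3 = 48, px2_4 = 208, py2_4 = 156, center_x_5 = 140, center_y_5 = 156, radius_5 = 16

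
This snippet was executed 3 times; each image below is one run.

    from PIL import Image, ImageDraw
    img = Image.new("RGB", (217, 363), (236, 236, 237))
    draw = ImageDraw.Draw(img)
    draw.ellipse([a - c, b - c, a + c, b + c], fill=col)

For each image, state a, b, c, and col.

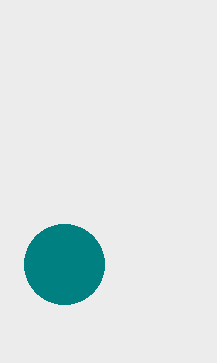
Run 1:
a = 64, b = 264, c = 40, col = 'teal'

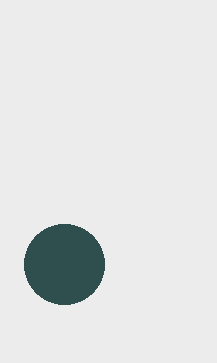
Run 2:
a = 64, b = 264, c = 40, col = 'darkslategray'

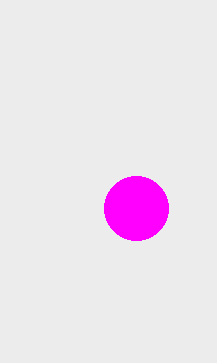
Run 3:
a = 136, b = 208, c = 32, col = 'magenta'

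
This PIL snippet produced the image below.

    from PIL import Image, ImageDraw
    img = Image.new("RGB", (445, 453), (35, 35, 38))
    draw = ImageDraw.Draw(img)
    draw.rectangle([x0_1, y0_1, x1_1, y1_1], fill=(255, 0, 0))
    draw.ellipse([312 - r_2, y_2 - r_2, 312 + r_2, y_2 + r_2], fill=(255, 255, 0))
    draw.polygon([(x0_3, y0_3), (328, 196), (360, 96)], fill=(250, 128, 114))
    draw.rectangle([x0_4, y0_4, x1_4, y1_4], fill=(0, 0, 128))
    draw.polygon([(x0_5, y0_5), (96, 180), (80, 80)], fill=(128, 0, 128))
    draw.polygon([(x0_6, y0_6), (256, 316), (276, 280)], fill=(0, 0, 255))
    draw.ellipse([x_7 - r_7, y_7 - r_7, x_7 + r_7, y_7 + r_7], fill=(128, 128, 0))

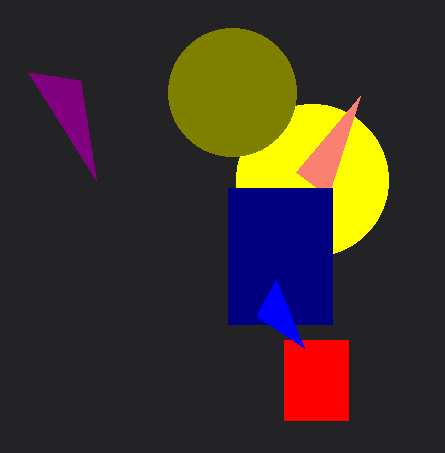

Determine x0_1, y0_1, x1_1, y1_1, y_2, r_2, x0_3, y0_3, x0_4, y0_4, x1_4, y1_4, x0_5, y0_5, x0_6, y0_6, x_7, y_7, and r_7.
x0_1 = 284
y0_1 = 340
x1_1 = 348
y1_1 = 420
y_2 = 180
r_2 = 76
x0_3 = 296
y0_3 = 172
x0_4 = 228
y0_4 = 188
x1_4 = 332
y1_4 = 324
x0_5 = 28
y0_5 = 72
x0_6 = 304
y0_6 = 348
x_7 = 232
y_7 = 92
r_7 = 64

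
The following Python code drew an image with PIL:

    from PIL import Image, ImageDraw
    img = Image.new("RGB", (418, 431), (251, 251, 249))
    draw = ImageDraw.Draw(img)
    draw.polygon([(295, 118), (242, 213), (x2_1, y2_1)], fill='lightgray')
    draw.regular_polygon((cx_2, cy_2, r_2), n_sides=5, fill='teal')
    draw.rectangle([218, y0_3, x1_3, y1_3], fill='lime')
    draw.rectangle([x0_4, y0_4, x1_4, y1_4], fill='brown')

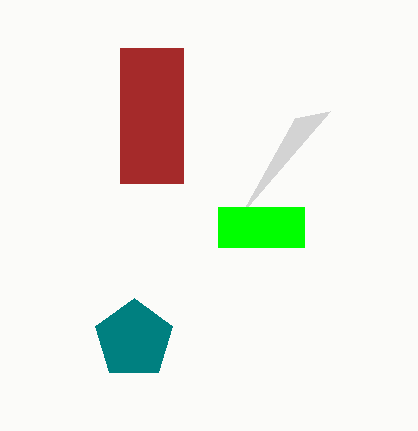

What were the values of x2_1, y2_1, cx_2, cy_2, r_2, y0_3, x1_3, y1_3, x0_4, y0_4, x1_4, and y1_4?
x2_1 = 330, y2_1 = 111, cx_2 = 134, cy_2 = 339, r_2 = 41, y0_3 = 207, x1_3 = 304, y1_3 = 247, x0_4 = 120, y0_4 = 48, x1_4 = 183, y1_4 = 183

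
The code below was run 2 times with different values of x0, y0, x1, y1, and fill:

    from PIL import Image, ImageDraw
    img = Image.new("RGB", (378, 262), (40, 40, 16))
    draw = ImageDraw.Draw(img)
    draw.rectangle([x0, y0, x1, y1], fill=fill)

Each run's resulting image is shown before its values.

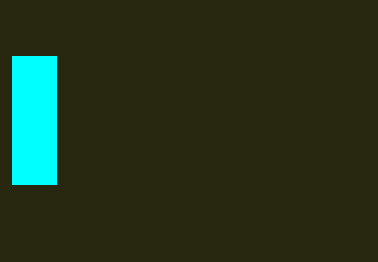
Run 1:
x0 = 12
y0 = 56
x1 = 56
y1 = 184
fill = 'cyan'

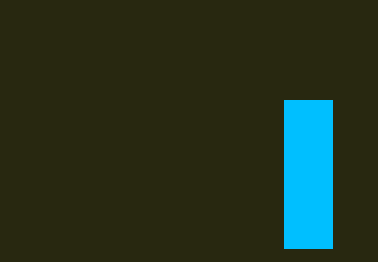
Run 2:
x0 = 284, y0 = 100, x1 = 332, y1 = 248, fill = 'deepskyblue'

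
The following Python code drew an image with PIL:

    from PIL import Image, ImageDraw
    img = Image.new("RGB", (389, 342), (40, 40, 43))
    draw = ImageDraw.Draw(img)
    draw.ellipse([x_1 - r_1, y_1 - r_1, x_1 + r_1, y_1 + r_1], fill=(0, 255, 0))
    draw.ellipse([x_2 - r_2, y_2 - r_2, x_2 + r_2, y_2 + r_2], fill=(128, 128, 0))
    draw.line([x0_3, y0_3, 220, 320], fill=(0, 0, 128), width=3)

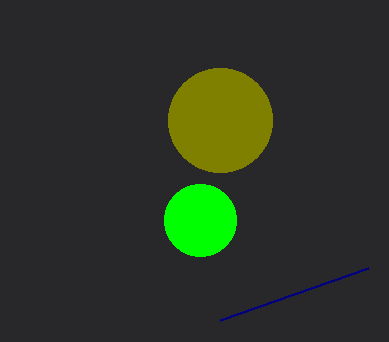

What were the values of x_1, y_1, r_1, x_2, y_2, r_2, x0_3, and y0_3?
x_1 = 200
y_1 = 220
r_1 = 36
x_2 = 220
y_2 = 120
r_2 = 52
x0_3 = 368
y0_3 = 268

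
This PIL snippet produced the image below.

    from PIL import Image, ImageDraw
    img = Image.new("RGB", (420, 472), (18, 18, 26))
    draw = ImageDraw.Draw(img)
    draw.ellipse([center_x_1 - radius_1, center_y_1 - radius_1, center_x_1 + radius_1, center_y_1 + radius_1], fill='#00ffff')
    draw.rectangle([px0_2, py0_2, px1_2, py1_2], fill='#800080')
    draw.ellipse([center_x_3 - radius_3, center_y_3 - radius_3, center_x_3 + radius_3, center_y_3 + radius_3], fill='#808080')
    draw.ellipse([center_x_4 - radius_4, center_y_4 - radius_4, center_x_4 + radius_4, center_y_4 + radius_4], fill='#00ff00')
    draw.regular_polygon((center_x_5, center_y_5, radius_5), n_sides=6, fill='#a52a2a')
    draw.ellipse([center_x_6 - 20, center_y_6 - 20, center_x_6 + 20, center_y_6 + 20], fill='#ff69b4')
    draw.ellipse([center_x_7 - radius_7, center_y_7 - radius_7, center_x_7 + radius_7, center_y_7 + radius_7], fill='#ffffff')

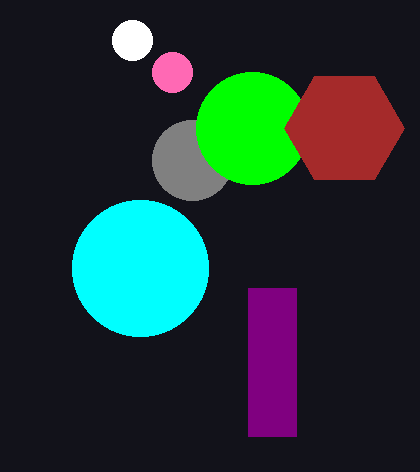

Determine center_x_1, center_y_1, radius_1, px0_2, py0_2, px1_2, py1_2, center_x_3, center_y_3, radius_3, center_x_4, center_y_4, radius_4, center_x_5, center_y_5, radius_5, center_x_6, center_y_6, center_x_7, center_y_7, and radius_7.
center_x_1 = 140
center_y_1 = 268
radius_1 = 68
px0_2 = 248
py0_2 = 288
px1_2 = 296
py1_2 = 436
center_x_3 = 192
center_y_3 = 160
radius_3 = 40
center_x_4 = 252
center_y_4 = 128
radius_4 = 56
center_x_5 = 344
center_y_5 = 128
radius_5 = 60
center_x_6 = 172
center_y_6 = 72
center_x_7 = 132
center_y_7 = 40
radius_7 = 20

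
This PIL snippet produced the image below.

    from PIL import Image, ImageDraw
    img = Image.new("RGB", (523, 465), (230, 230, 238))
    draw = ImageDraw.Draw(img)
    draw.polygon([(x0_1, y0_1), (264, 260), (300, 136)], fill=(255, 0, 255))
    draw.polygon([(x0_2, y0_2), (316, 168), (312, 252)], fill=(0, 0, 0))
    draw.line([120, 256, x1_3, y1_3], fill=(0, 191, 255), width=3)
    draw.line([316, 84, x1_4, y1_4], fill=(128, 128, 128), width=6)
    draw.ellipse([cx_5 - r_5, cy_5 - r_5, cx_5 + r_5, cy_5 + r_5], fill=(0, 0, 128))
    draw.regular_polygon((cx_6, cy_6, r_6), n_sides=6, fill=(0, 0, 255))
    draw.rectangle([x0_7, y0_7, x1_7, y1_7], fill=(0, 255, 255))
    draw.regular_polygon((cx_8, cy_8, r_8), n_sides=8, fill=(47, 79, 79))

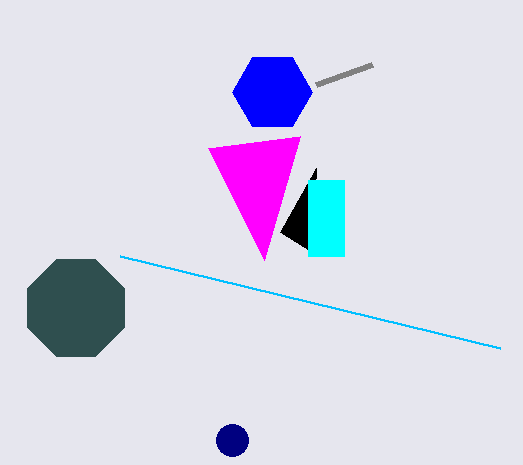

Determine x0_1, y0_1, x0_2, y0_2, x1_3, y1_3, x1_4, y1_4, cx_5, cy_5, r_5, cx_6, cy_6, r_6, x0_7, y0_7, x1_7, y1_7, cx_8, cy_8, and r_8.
x0_1 = 208; y0_1 = 148; x0_2 = 280; y0_2 = 232; x1_3 = 500; y1_3 = 348; x1_4 = 372; y1_4 = 64; cx_5 = 232; cy_5 = 440; r_5 = 16; cx_6 = 272; cy_6 = 92; r_6 = 40; x0_7 = 308; y0_7 = 180; x1_7 = 344; y1_7 = 256; cx_8 = 76; cy_8 = 308; r_8 = 52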